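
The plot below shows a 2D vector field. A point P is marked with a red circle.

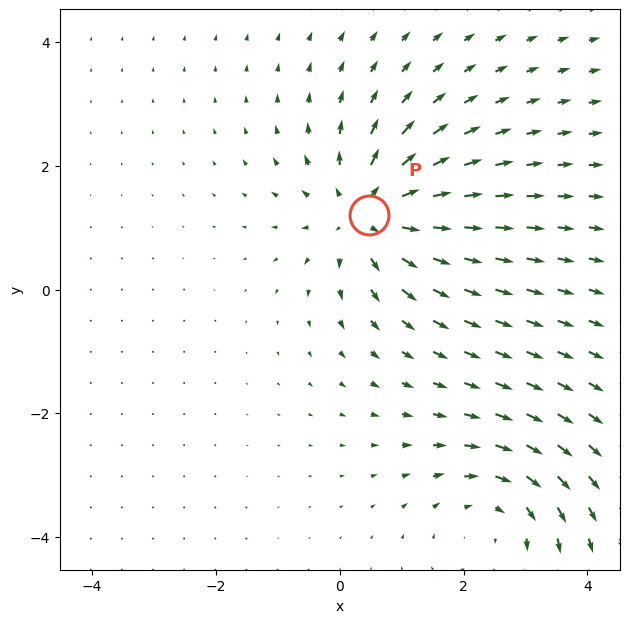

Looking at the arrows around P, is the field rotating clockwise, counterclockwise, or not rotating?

Near P at (0.5, 1.2) the arrows show no circulation. The curl there is ≈0.

not rotating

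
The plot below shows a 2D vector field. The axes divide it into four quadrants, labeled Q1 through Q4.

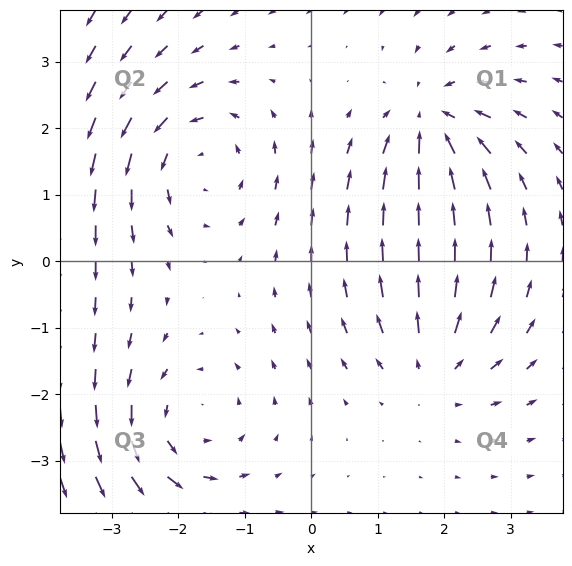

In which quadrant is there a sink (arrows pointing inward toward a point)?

The sink sits at approximately (1.8, 2.1), which lies in quadrant Q1. The divergence there is about -5, negative as expected for a sink.

Q1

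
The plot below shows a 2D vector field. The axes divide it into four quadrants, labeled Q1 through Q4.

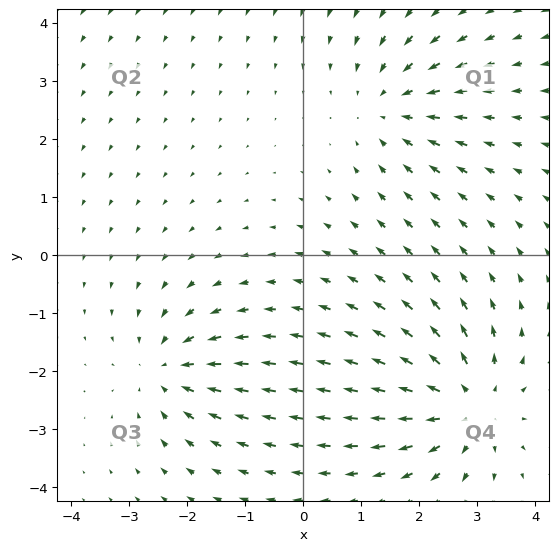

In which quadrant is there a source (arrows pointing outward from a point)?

Q4

The source sits at approximately (2.8, -2.6), which lies in quadrant Q4. The divergence there is about +5, positive as expected for a source.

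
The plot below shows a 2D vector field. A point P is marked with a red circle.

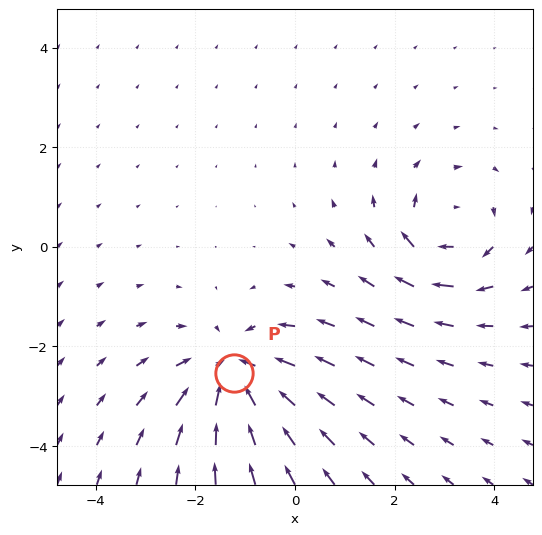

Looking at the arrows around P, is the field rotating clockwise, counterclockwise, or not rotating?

Near P at (-1.2, -2.5) the arrows show no circulation. The curl there is ≈0.

not rotating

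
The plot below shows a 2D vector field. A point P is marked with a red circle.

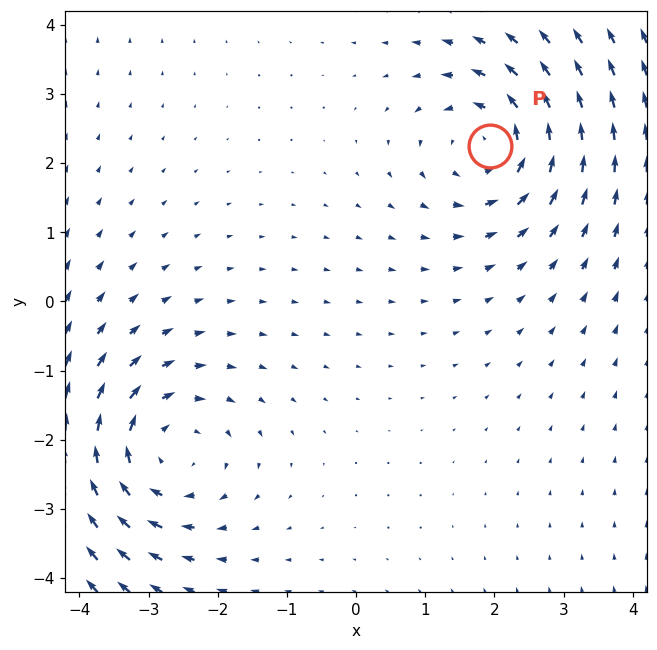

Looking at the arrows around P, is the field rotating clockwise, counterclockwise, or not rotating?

counterclockwise

Near P at (1.9, 2.3) the arrows circulate counterclockwise. The curl (z-component) there is about +4; positive curl means counterclockwise rotation.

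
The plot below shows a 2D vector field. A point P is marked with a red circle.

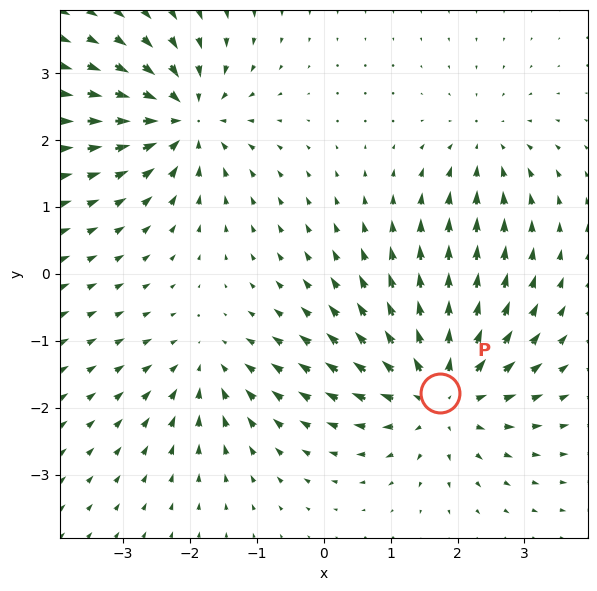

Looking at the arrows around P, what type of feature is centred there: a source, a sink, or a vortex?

At P (1.7, -1.8) the arrows spread outward. Divergence about +5, curl ≈0 — positive divergence with near-zero curl is a source.

source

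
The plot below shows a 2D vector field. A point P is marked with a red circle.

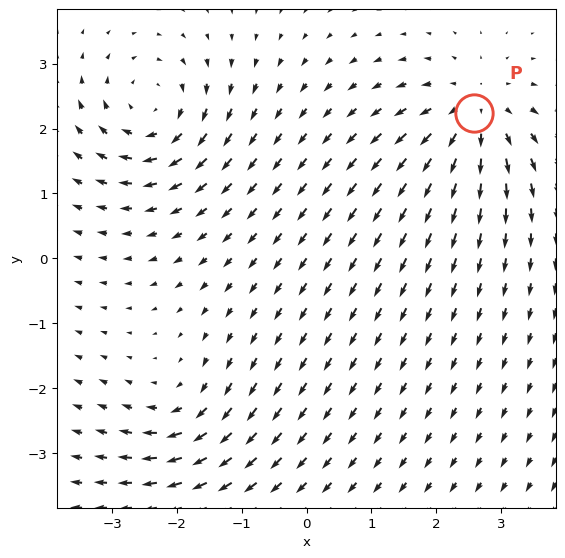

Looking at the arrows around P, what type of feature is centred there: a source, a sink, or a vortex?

At P (2.6, 2.2) the arrows spread outward. Divergence about +5, curl ≈0 — positive divergence with near-zero curl is a source.

source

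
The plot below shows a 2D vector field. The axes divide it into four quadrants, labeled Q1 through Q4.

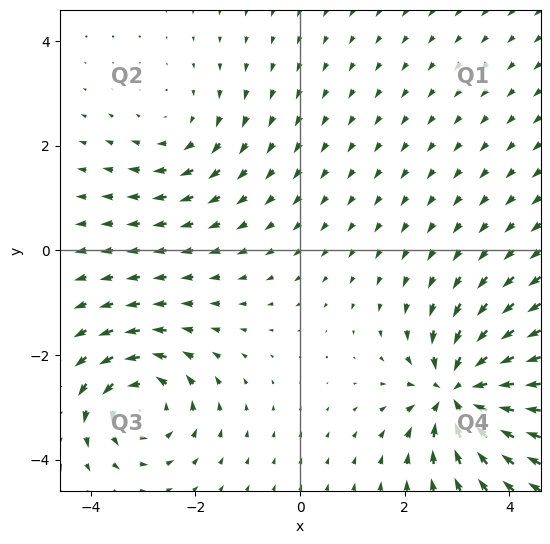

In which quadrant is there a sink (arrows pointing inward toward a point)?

Q4

The sink sits at approximately (3.1, -2.7), which lies in quadrant Q4. The divergence there is about -6, negative as expected for a sink.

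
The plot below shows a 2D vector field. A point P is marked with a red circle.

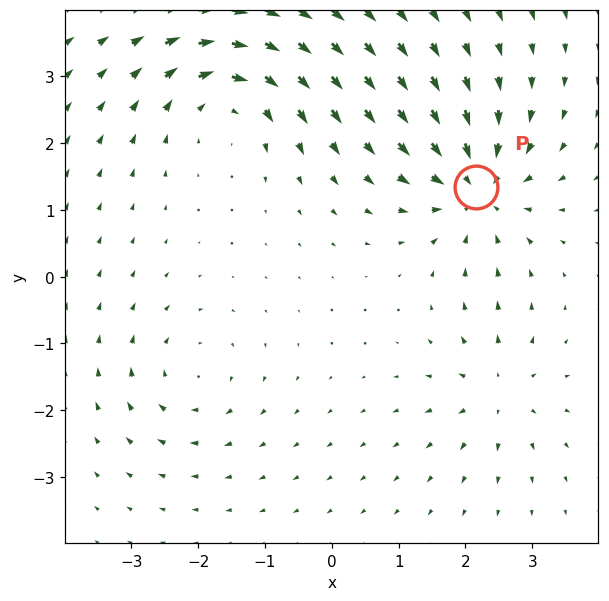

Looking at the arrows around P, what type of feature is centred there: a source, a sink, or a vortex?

sink

At P (2.2, 1.3) the arrows converge inward. Divergence about -6, curl ≈0 — negative divergence with near-zero curl is a sink.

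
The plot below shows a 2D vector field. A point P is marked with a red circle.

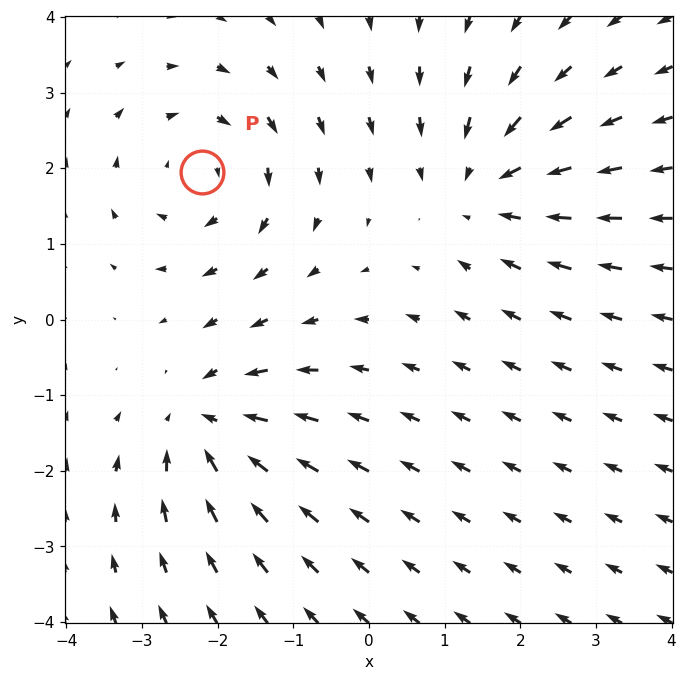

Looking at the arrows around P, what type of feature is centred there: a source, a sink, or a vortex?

vortex

At P (-2.2, 1.9) the arrows circulate clockwise. Divergence ≈0, curl about -4 — near-zero divergence with nonzero curl is a vortex.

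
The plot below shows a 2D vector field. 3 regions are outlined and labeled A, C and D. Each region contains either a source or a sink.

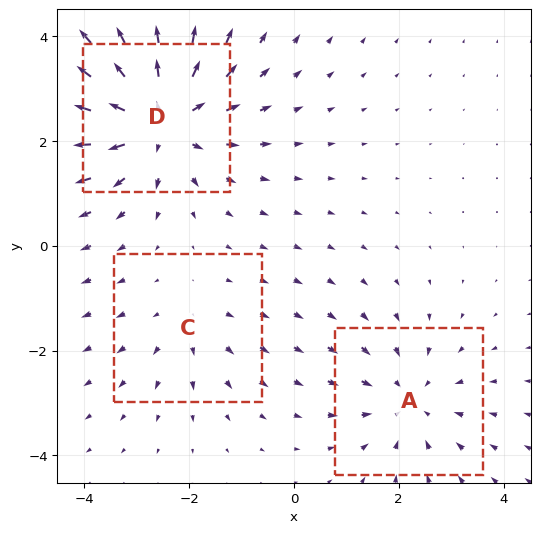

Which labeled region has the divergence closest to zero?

Divergence at each region's feature centre — A: about -3, C: about +2, D: about +5. Region C is closest to zero.

C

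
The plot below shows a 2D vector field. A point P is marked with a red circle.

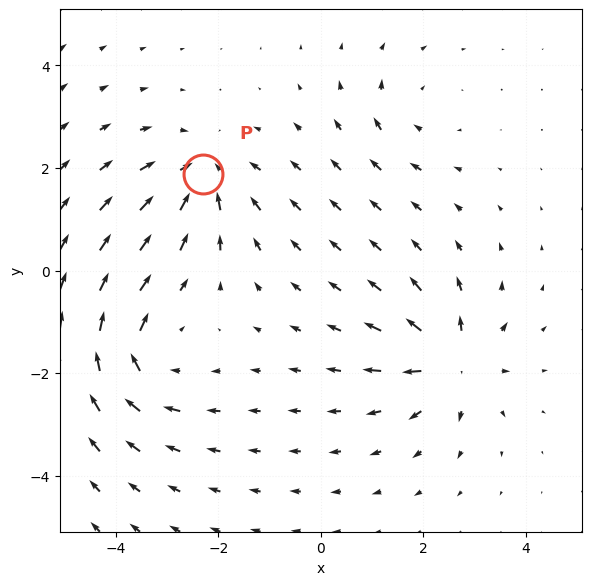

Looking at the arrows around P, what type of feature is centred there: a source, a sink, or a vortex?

sink

At P (-2.3, 1.9) the arrows converge inward. Divergence about -4, curl ≈0 — negative divergence with near-zero curl is a sink.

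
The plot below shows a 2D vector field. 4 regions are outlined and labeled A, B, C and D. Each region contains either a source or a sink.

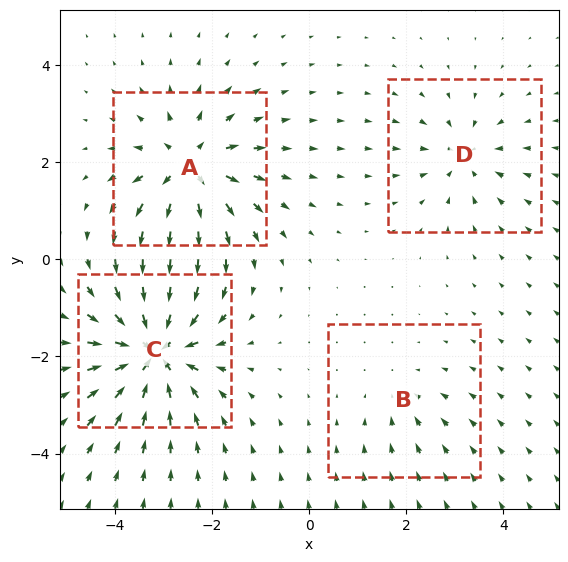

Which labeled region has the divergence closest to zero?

Divergence at each region's feature centre — A: about +7, B: about -2, C: about -8, D: about -4. Region B is closest to zero.

B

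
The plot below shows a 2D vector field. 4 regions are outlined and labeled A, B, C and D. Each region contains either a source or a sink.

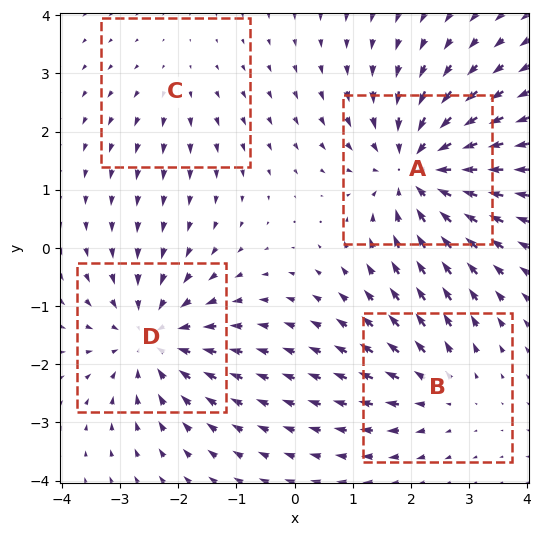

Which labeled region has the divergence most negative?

Divergence at each region's feature centre — A: about -6, B: about +3, C: about +2, D: about -5. Region A is most negative.

A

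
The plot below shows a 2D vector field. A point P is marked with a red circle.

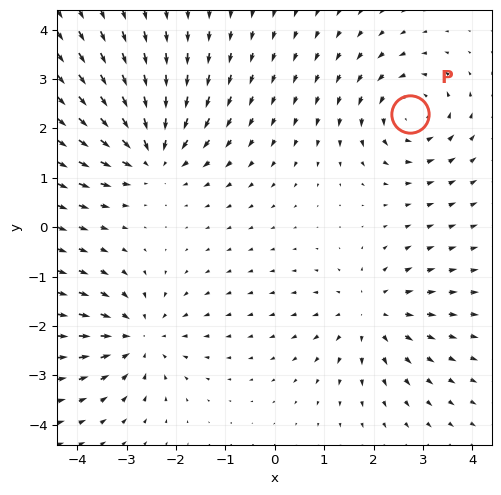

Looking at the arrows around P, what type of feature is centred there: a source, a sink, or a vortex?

vortex

At P (2.7, 2.3) the arrows circulate counterclockwise. Divergence ≈0, curl about +5 — near-zero divergence with nonzero curl is a vortex.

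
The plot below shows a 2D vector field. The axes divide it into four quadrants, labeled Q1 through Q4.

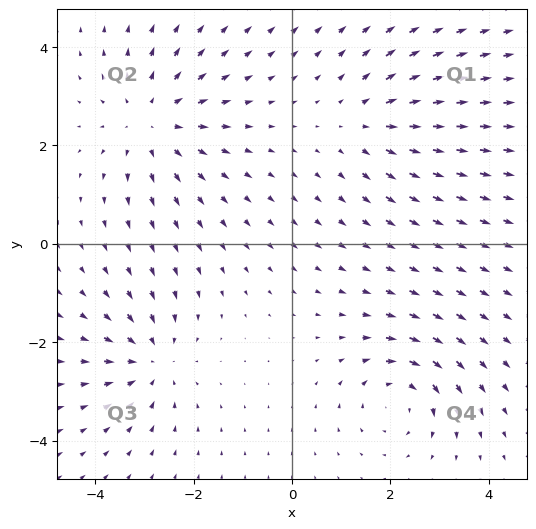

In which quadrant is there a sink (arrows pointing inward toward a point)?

Q3

The sink sits at approximately (-2.9, -2.4), which lies in quadrant Q3. The divergence there is about -4, negative as expected for a sink.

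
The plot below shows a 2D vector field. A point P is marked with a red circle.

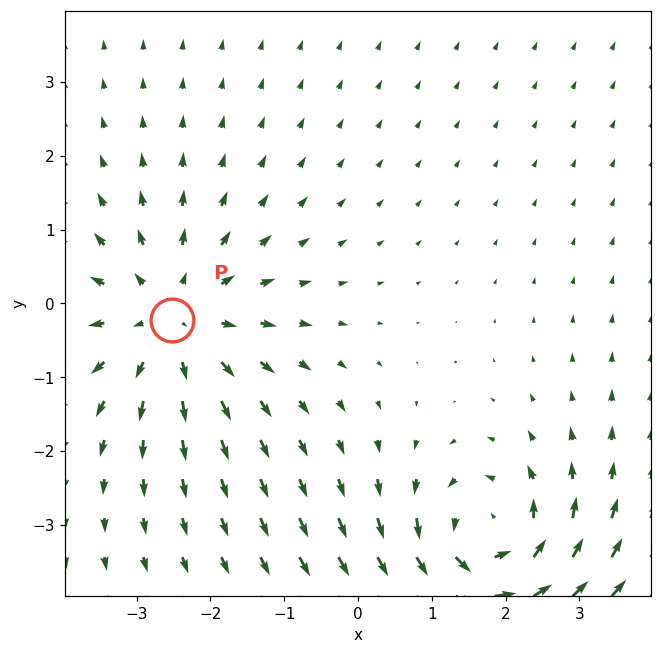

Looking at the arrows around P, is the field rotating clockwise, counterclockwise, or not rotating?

not rotating

Near P at (-2.5, -0.2) the arrows show no circulation. The curl there is ≈0.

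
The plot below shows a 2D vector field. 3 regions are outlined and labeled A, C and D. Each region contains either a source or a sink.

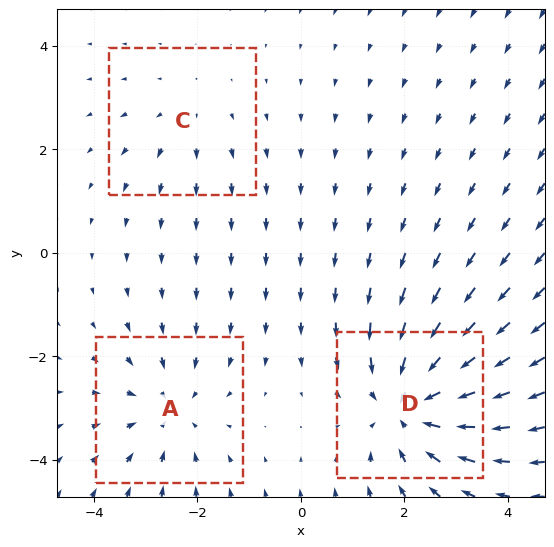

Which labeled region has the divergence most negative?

Divergence at each region's feature centre — A: about -3, C: about +2, D: about -5. Region D is most negative.

D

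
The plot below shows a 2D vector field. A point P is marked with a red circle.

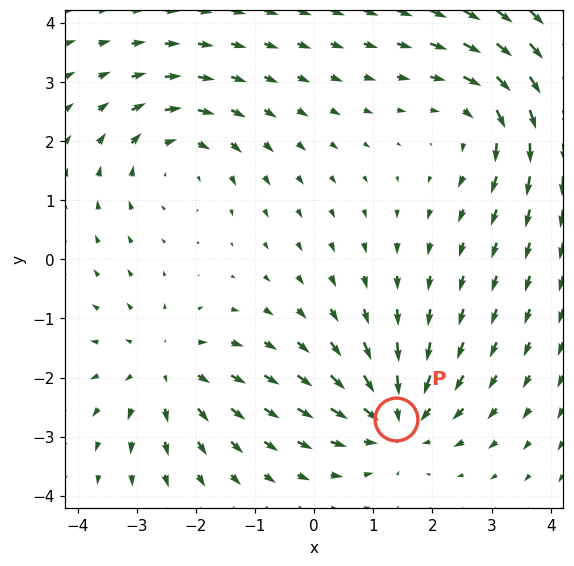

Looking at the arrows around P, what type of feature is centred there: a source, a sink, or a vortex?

At P (1.4, -2.7) the arrows converge inward. Divergence about -5, curl ≈0 — negative divergence with near-zero curl is a sink.

sink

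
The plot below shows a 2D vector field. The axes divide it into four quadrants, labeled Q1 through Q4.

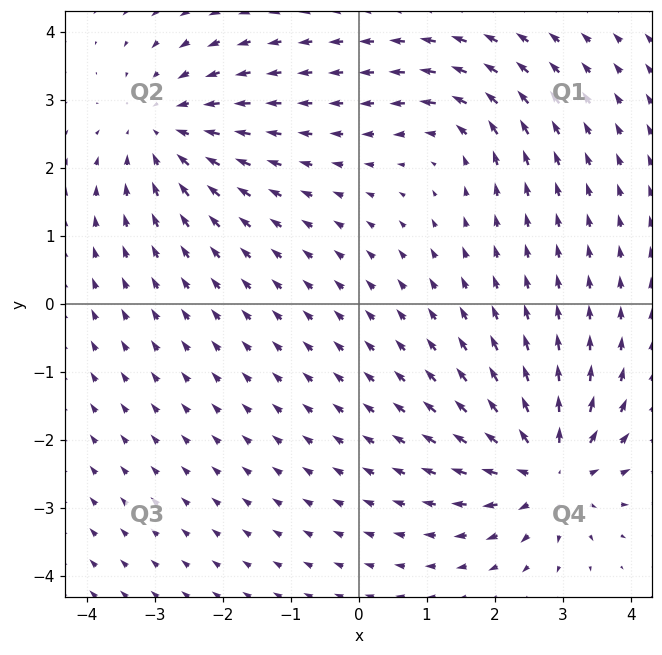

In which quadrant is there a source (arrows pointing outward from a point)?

Q4

The source sits at approximately (2.8, -2.5), which lies in quadrant Q4. The divergence there is about +6, positive as expected for a source.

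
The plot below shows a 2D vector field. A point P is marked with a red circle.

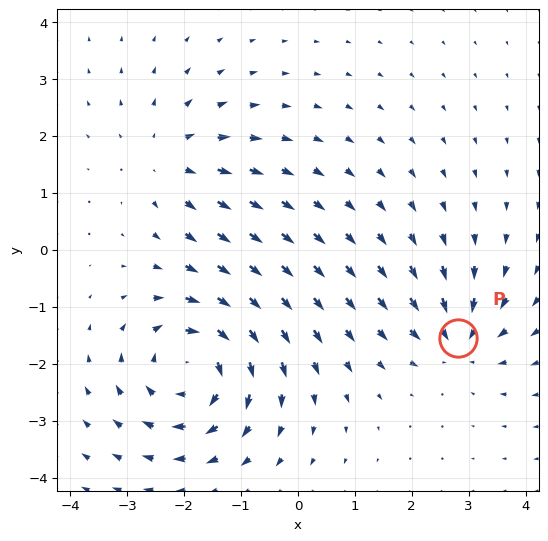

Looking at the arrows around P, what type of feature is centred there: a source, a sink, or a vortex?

At P (2.8, -1.6) the arrows converge inward. Divergence about -4, curl ≈0 — negative divergence with near-zero curl is a sink.

sink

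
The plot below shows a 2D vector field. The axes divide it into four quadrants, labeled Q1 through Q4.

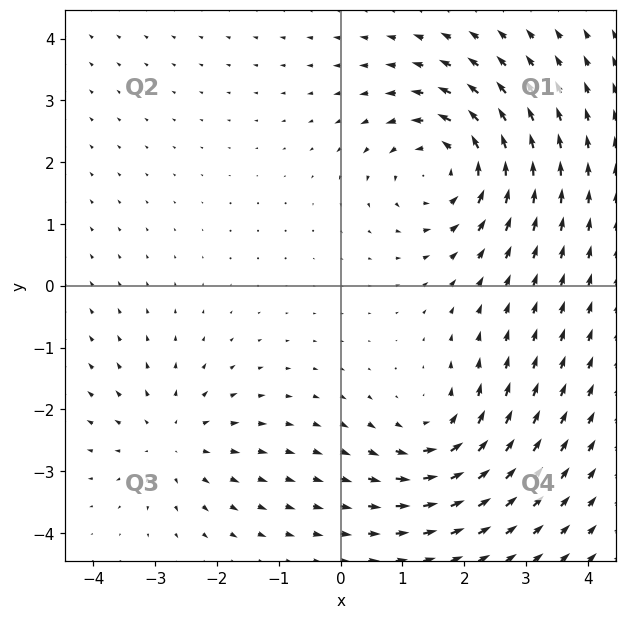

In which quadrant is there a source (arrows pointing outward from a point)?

The source sits at approximately (-2.7, -2.5), which lies in quadrant Q3. The divergence there is about +3, positive as expected for a source.

Q3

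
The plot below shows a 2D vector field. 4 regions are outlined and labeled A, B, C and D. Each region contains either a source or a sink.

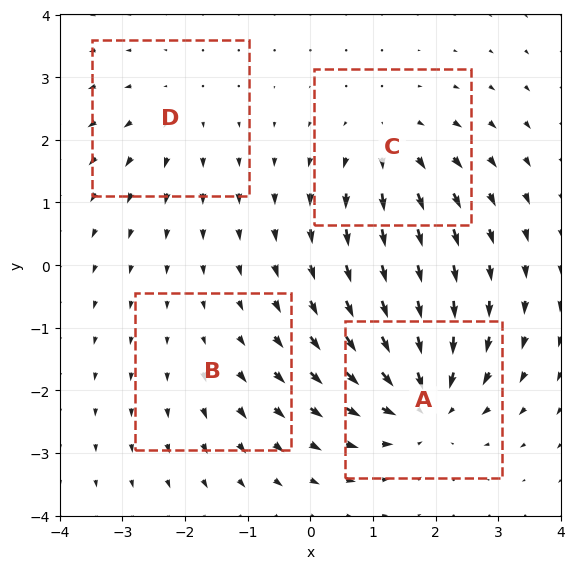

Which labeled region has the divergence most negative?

Divergence at each region's feature centre — A: about -7, B: about +2, C: about +5, D: about +3. Region A is most negative.

A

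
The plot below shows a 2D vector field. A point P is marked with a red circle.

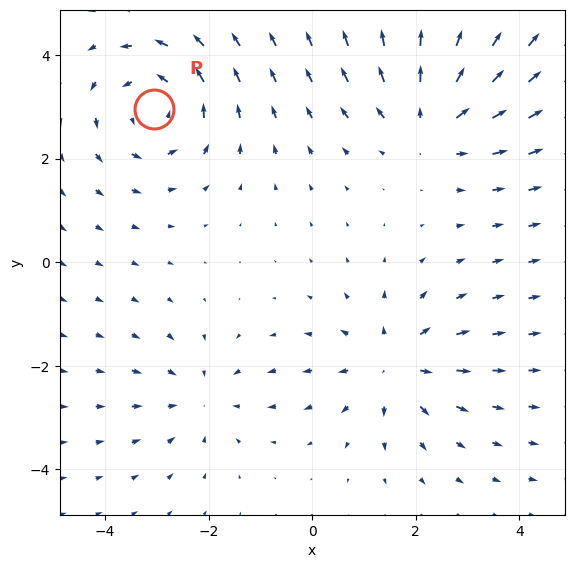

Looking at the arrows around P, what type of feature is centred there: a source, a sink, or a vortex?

At P (-3.0, 3.0) the arrows circulate counterclockwise. Divergence ≈0, curl about +4 — near-zero divergence with nonzero curl is a vortex.

vortex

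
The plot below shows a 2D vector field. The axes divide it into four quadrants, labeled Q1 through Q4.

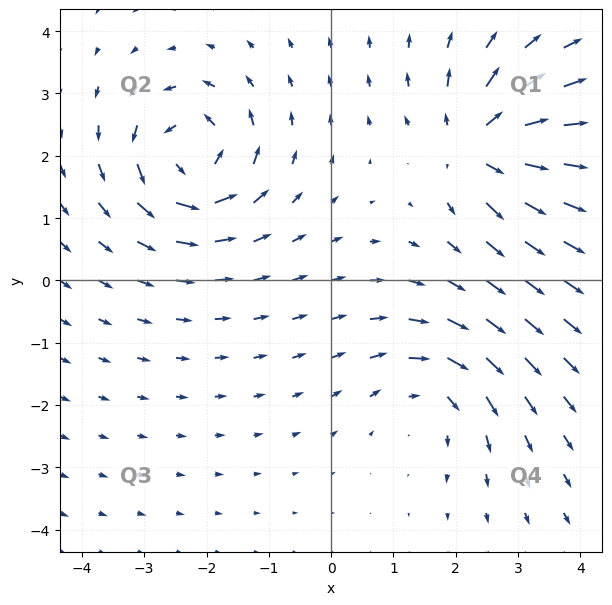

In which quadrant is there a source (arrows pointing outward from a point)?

The source sits at approximately (2.4, 2.2), which lies in quadrant Q1. The divergence there is about +6, positive as expected for a source.

Q1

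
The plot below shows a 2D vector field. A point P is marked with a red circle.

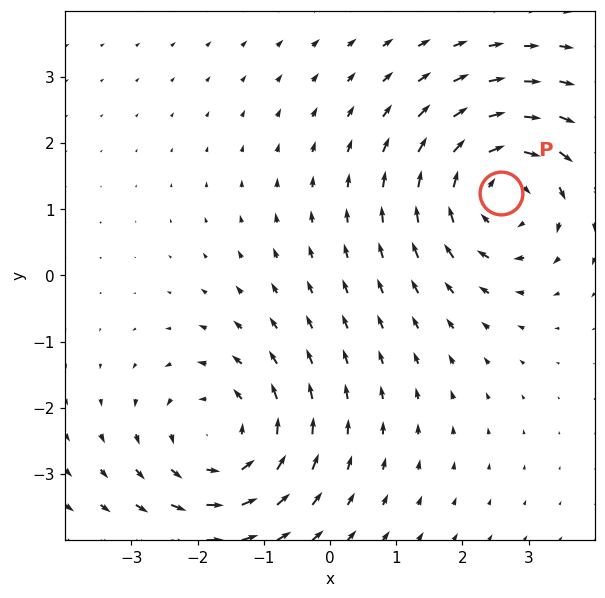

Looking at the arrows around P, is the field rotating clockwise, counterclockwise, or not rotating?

Near P at (2.6, 1.2) the arrows circulate clockwise. The curl (z-component) there is about -4; negative curl means clockwise rotation.

clockwise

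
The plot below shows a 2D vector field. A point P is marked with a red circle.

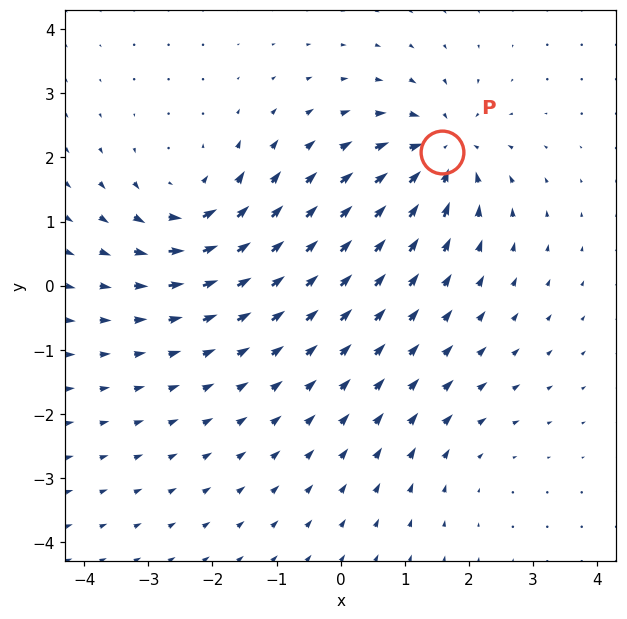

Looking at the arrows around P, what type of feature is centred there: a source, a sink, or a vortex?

At P (1.6, 2.1) the arrows converge inward. Divergence about -7, curl ≈0 — negative divergence with near-zero curl is a sink.

sink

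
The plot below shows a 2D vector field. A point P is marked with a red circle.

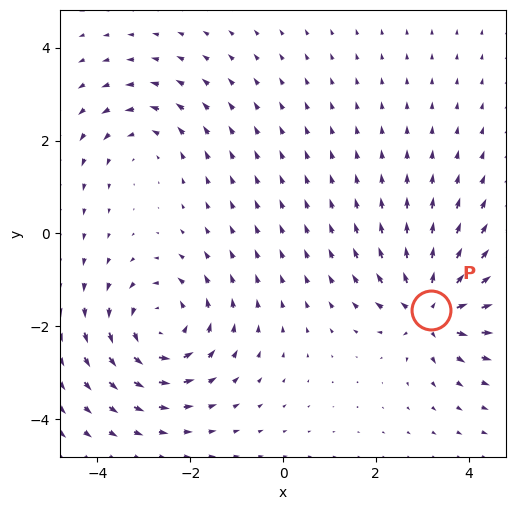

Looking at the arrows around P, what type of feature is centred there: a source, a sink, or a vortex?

source

At P (3.2, -1.6) the arrows spread outward. Divergence about +5, curl ≈0 — positive divergence with near-zero curl is a source.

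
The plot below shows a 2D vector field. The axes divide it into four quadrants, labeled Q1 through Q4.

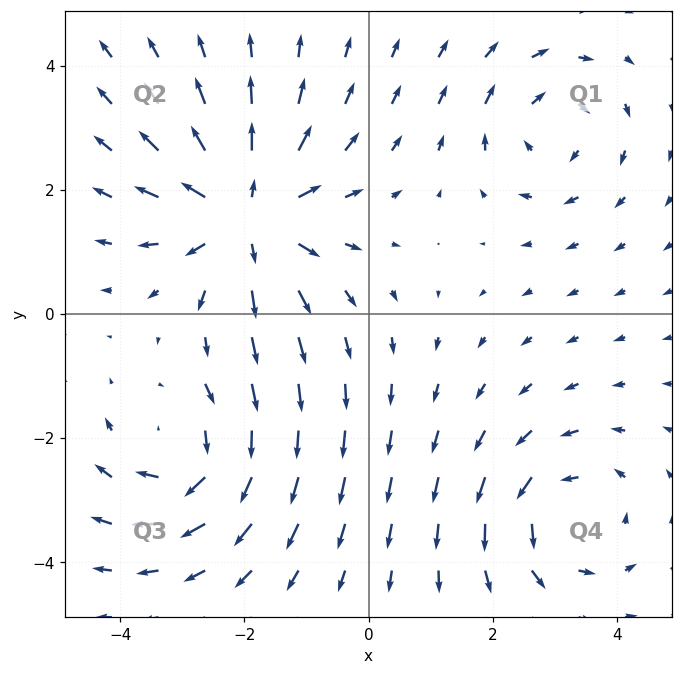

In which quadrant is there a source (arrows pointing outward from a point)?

The source sits at approximately (-2.0, 1.6), which lies in quadrant Q2. The divergence there is about +5, positive as expected for a source.

Q2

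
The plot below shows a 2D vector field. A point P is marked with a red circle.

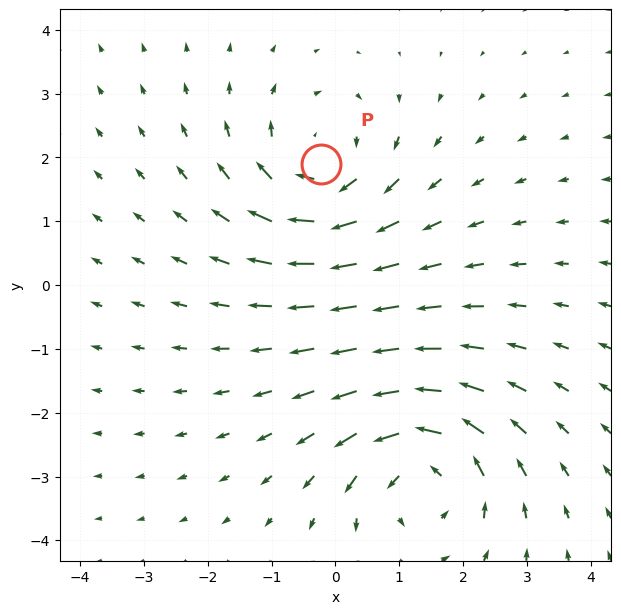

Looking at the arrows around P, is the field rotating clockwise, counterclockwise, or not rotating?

clockwise

Near P at (-0.2, 1.9) the arrows circulate clockwise. The curl (z-component) there is about -5; negative curl means clockwise rotation.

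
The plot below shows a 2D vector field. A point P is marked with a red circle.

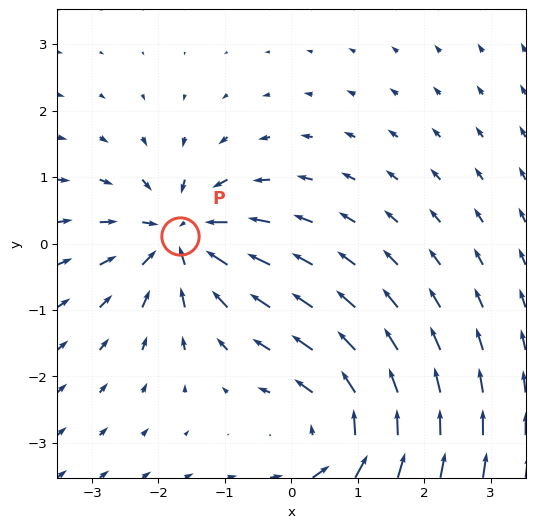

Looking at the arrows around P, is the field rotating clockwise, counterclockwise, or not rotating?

Near P at (-1.7, 0.1) the arrows show no circulation. The curl there is ≈0.

not rotating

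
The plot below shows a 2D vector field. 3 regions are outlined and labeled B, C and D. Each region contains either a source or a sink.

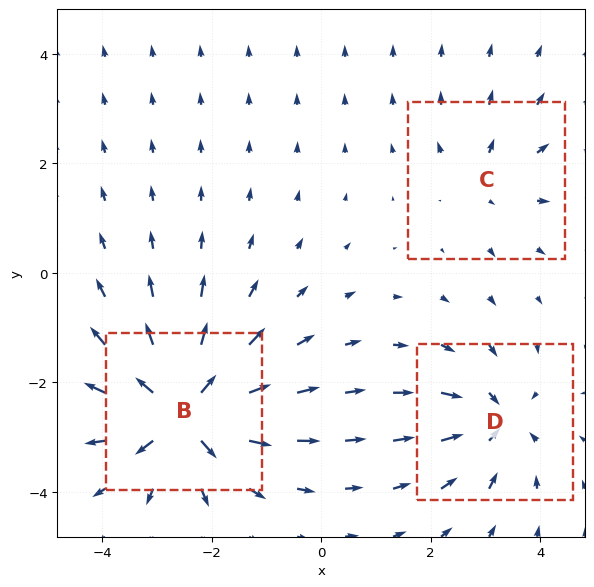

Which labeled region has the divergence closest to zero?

C

Divergence at each region's feature centre — B: about +7, C: about +3, D: about -4. Region C is closest to zero.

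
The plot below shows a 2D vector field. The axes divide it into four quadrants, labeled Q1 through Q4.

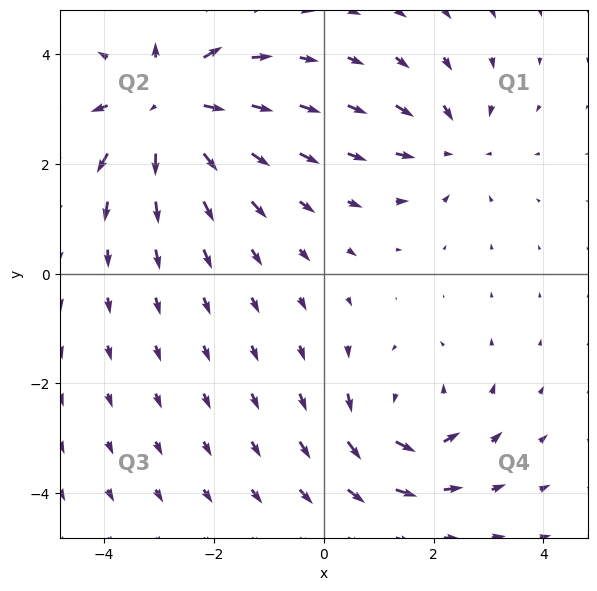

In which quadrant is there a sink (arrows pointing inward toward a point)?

The sink sits at approximately (2.3, 2.3), which lies in quadrant Q1. The divergence there is about -3, negative as expected for a sink.

Q1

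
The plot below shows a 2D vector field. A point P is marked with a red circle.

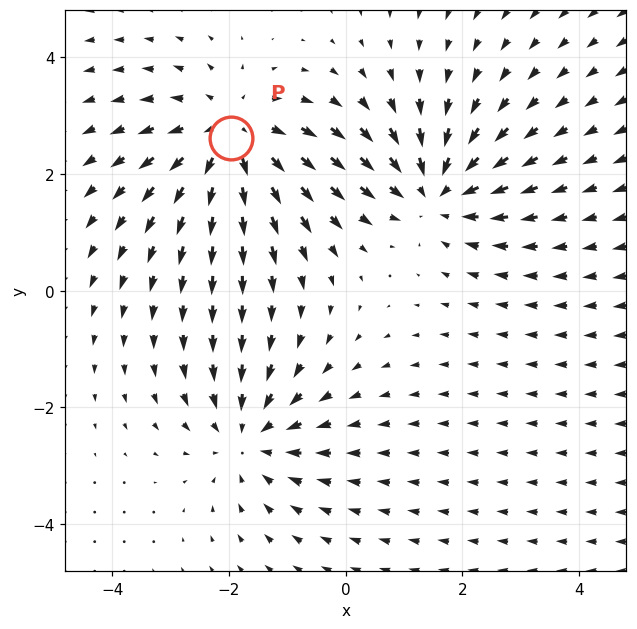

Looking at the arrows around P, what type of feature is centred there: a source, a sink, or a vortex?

At P (-2.0, 2.6) the arrows spread outward. Divergence about +4, curl ≈0 — positive divergence with near-zero curl is a source.

source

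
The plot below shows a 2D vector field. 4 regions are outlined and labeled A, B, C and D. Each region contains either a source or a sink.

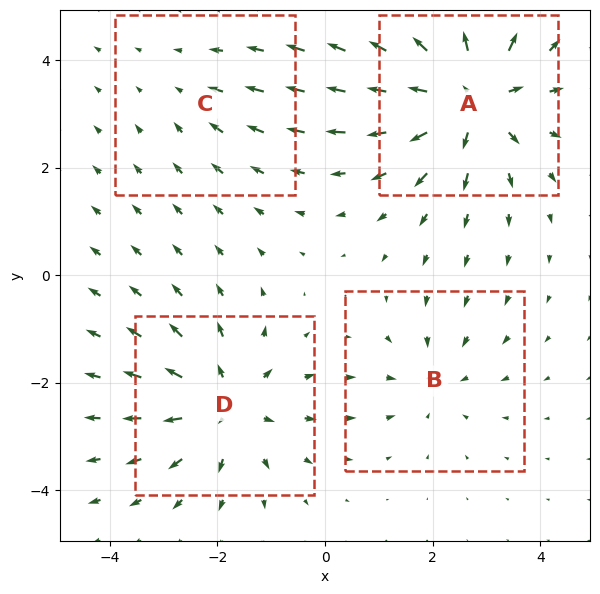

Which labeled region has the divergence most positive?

A

Divergence at each region's feature centre — A: about +7, B: about -3, C: about -2, D: about +5. Region A is most positive.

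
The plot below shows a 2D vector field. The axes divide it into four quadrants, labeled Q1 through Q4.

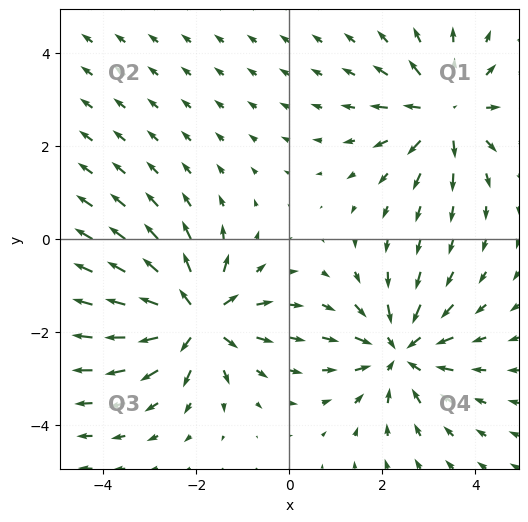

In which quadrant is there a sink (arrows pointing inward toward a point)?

The sink sits at approximately (2.4, -2.4), which lies in quadrant Q4. The divergence there is about -5, negative as expected for a sink.

Q4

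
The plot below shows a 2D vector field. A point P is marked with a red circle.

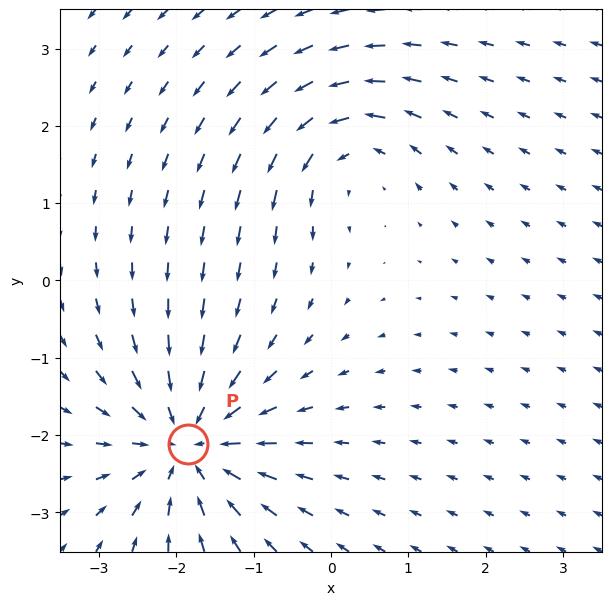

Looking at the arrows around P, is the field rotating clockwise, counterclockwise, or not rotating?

not rotating

Near P at (-1.9, -2.1) the arrows show no circulation. The curl there is ≈0.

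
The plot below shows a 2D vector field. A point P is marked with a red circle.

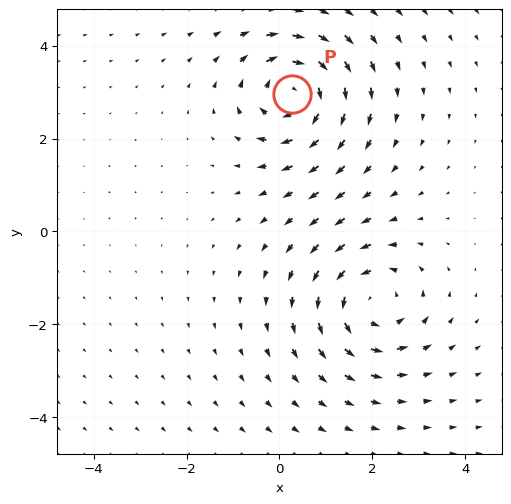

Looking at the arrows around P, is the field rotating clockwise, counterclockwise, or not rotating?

clockwise

Near P at (0.3, 3.0) the arrows circulate clockwise. The curl (z-component) there is about -4; negative curl means clockwise rotation.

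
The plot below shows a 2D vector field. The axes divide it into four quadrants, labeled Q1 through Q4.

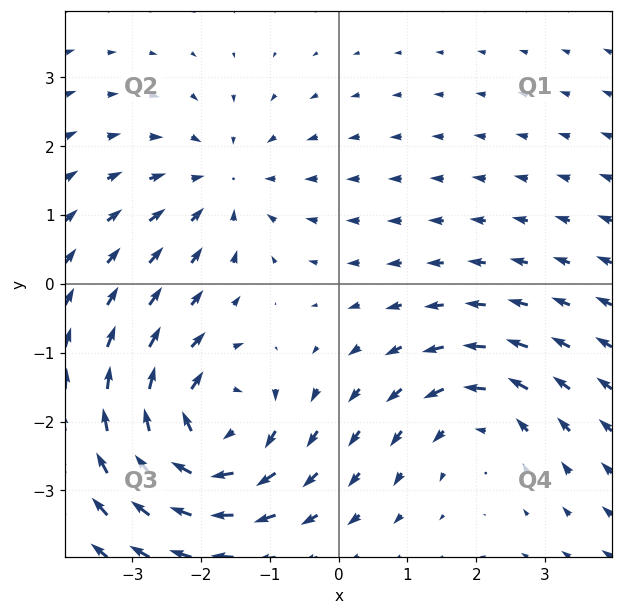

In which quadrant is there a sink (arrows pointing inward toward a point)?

The sink sits at approximately (-1.7, 1.5), which lies in quadrant Q2. The divergence there is about -2, negative as expected for a sink.

Q2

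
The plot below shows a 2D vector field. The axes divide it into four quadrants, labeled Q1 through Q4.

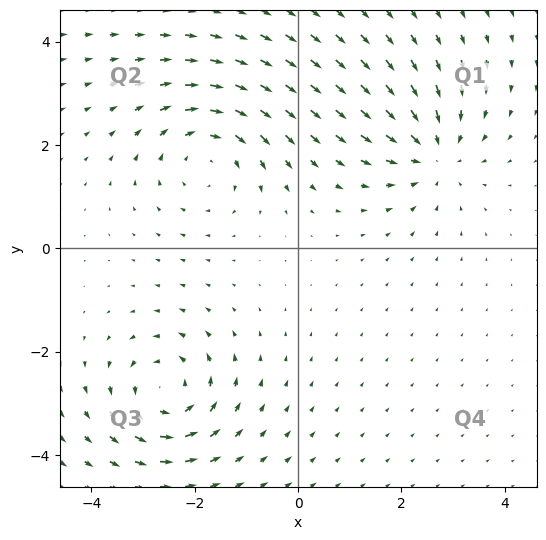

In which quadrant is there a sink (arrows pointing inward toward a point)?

Q1

The sink sits at approximately (2.6, 1.8), which lies in quadrant Q1. The divergence there is about -4, negative as expected for a sink.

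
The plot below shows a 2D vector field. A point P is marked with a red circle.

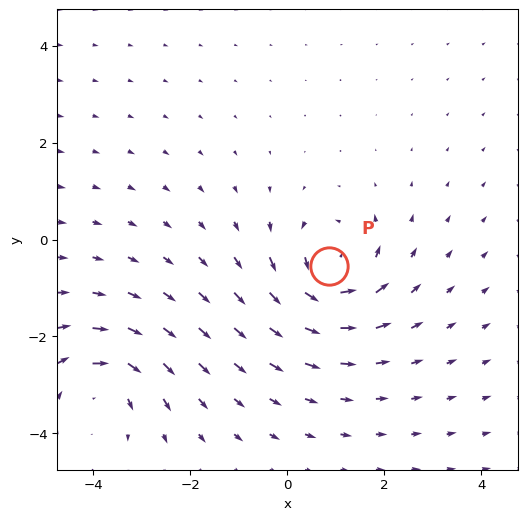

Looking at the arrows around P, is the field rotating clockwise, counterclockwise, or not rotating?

Near P at (0.9, -0.5) the arrows circulate counterclockwise. The curl (z-component) there is about +5; positive curl means counterclockwise rotation.

counterclockwise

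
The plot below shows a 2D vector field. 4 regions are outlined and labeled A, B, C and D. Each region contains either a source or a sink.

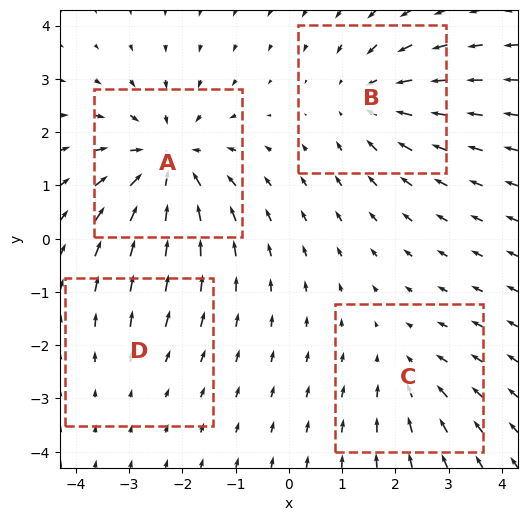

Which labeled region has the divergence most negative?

Divergence at each region's feature centre — A: about -6, B: about -4, C: about -3, D: about +2. Region A is most negative.

A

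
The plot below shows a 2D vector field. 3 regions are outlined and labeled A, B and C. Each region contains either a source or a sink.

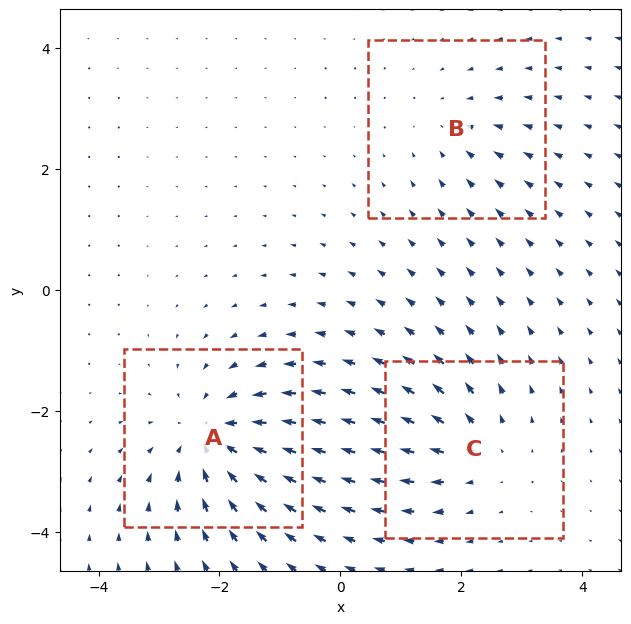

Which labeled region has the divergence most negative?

Divergence at each region's feature centre — A: about -5, B: about -2, C: about +3. Region A is most negative.

A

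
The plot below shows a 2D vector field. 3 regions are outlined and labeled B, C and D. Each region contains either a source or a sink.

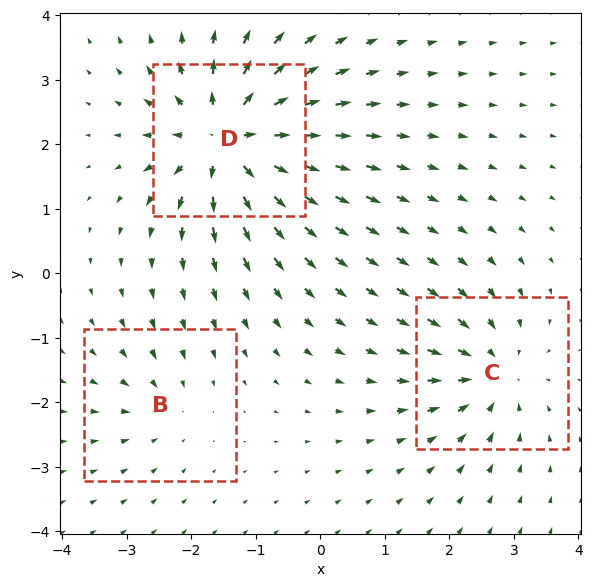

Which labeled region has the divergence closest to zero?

Divergence at each region's feature centre — B: about -2, C: about -4, D: about +6. Region B is closest to zero.

B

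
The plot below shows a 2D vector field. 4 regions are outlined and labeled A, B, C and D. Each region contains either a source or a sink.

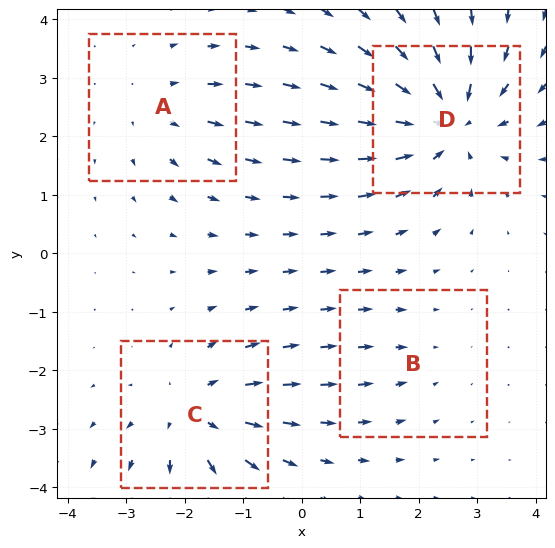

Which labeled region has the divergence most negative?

Divergence at each region's feature centre — A: about +3, B: about -2, C: about +5, D: about -7. Region D is most negative.

D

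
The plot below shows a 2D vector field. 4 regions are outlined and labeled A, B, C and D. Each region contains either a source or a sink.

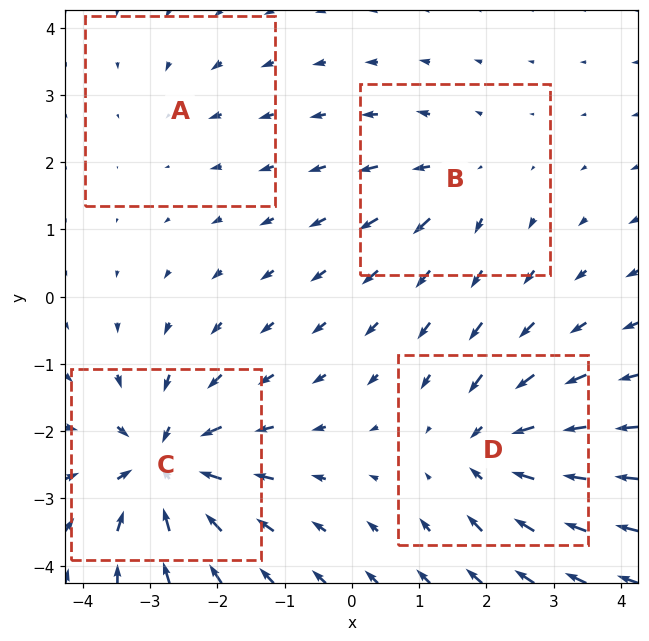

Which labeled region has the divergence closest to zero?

Divergence at each region's feature centre — A: about -2, B: about +4, C: about -7, D: about -5. Region A is closest to zero.

A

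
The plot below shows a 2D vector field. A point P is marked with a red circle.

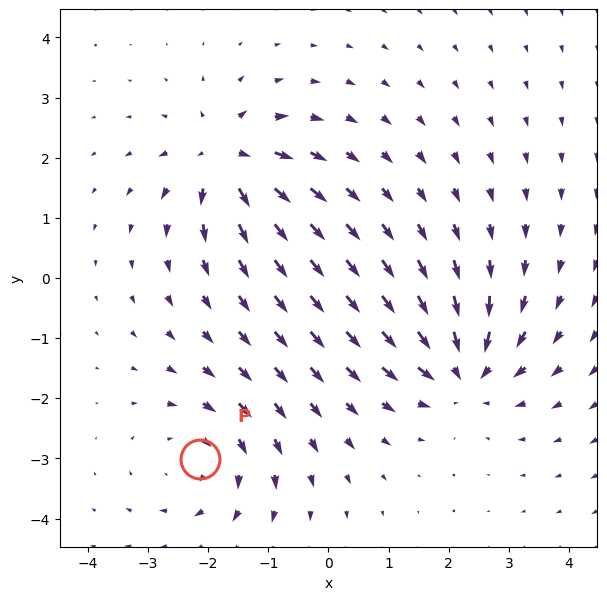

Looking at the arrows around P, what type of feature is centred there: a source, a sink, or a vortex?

vortex

At P (-2.1, -3.0) the arrows circulate clockwise. Divergence ≈0, curl about -4 — near-zero divergence with nonzero curl is a vortex.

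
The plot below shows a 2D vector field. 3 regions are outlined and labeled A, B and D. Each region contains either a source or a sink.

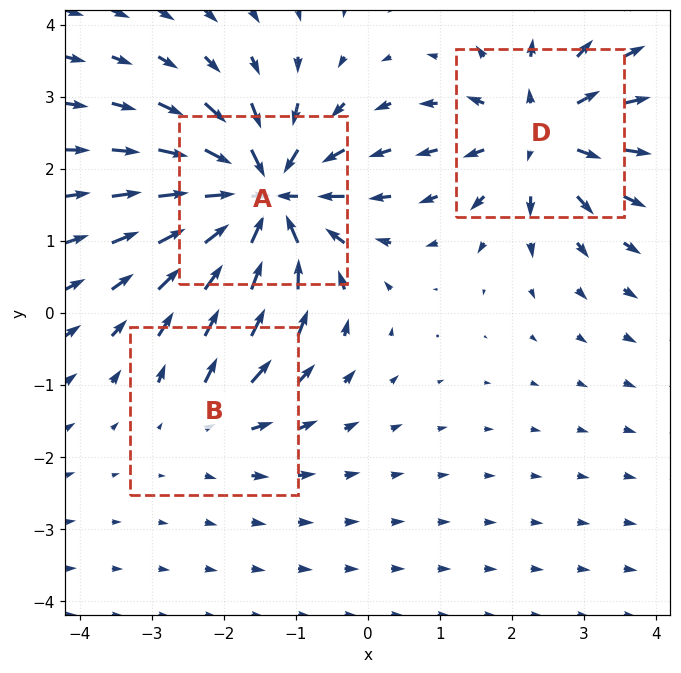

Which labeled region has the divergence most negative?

A

Divergence at each region's feature centre — A: about -6, B: about +2, D: about +4. Region A is most negative.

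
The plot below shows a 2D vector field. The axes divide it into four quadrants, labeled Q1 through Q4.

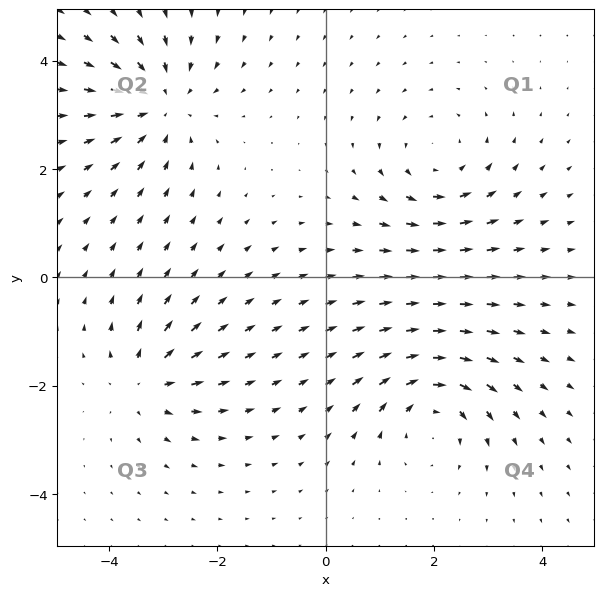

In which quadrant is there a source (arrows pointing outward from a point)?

The source sits at approximately (-3.4, -1.9), which lies in quadrant Q3. The divergence there is about +4, positive as expected for a source.

Q3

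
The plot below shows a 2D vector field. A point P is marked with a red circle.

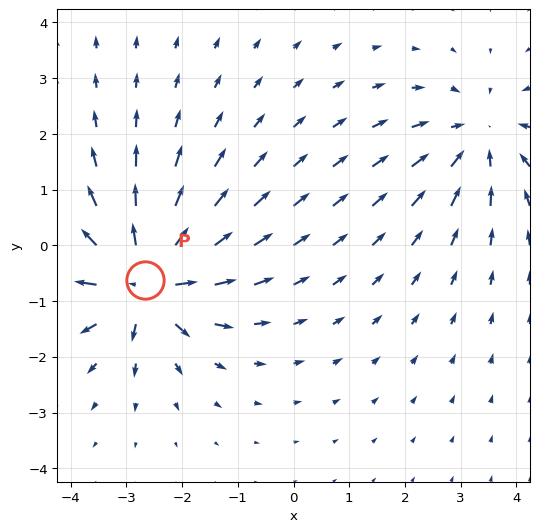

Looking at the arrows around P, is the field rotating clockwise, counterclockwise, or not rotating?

not rotating

Near P at (-2.7, -0.6) the arrows show no circulation. The curl there is ≈0.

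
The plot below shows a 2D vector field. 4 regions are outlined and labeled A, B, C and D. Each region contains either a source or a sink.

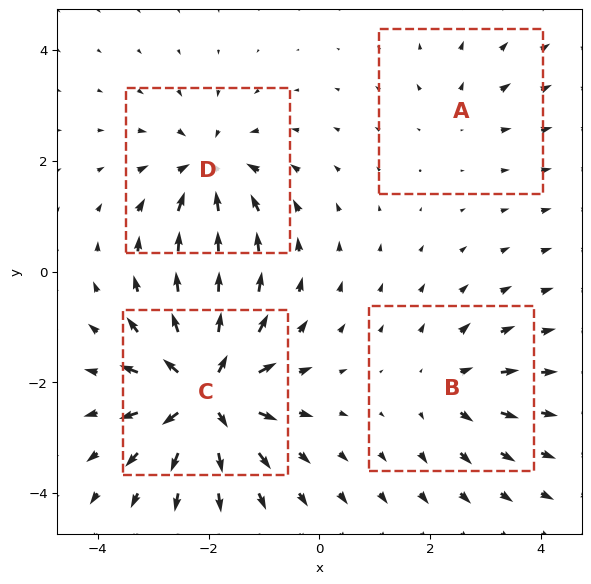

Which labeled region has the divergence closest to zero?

Divergence at each region's feature centre — A: about +3, B: about +4, C: about +9, D: about -6. Region A is closest to zero.

A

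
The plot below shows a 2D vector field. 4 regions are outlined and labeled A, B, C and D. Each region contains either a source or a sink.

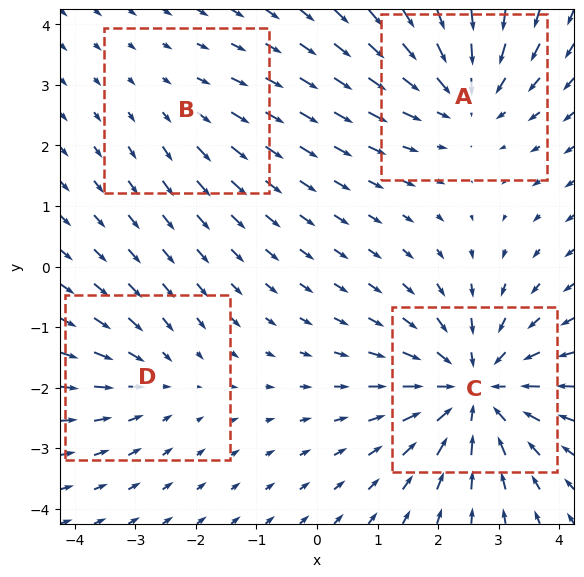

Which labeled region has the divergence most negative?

Divergence at each region's feature centre — A: about -5, B: about +2, C: about -6, D: about -3. Region C is most negative.

C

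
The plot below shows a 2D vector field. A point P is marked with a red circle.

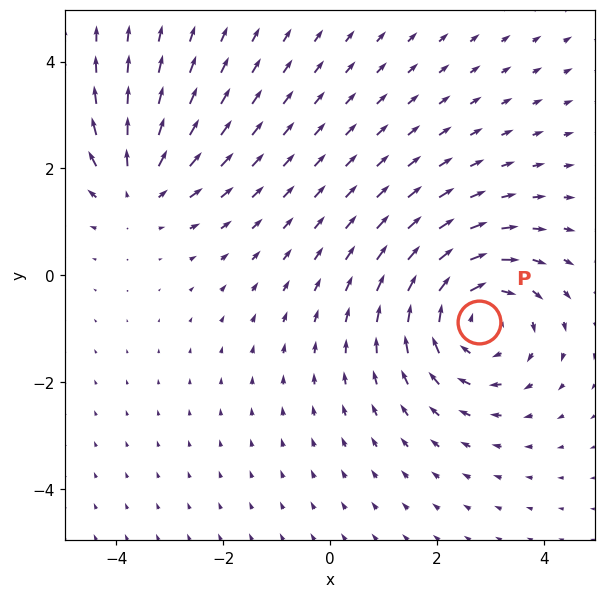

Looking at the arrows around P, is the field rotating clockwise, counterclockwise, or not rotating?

clockwise

Near P at (2.8, -0.9) the arrows circulate clockwise. The curl (z-component) there is about -4; negative curl means clockwise rotation.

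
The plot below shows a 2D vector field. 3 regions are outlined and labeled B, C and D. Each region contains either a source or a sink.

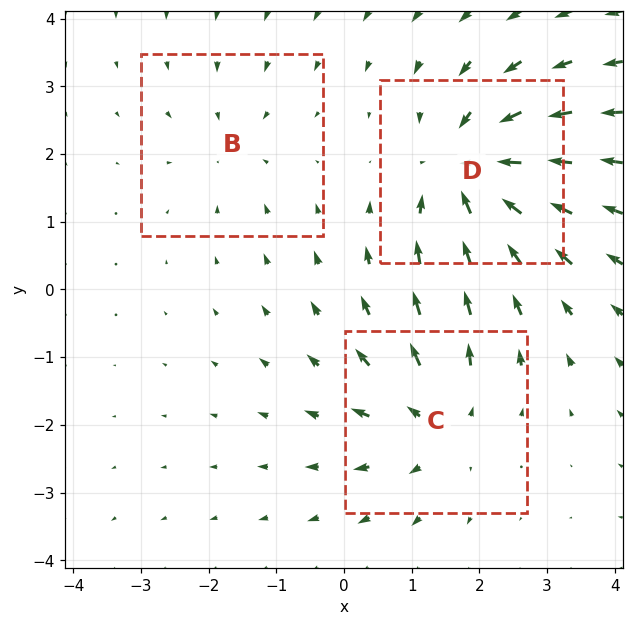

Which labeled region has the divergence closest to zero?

Divergence at each region's feature centre — B: about -2, C: about +4, D: about -5. Region B is closest to zero.

B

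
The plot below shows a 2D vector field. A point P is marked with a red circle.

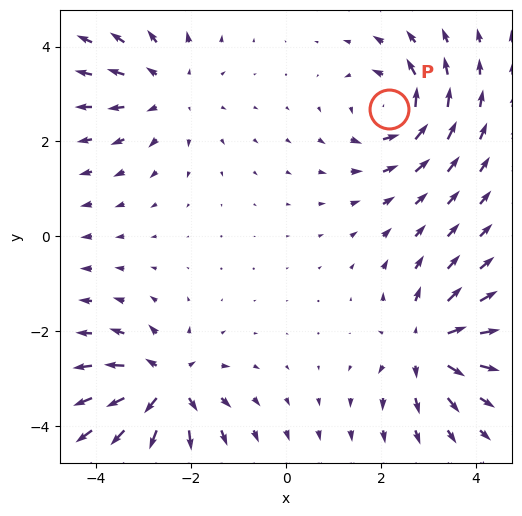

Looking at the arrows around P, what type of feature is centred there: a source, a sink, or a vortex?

vortex

At P (2.2, 2.7) the arrows circulate counterclockwise. Divergence ≈0, curl about +6 — near-zero divergence with nonzero curl is a vortex.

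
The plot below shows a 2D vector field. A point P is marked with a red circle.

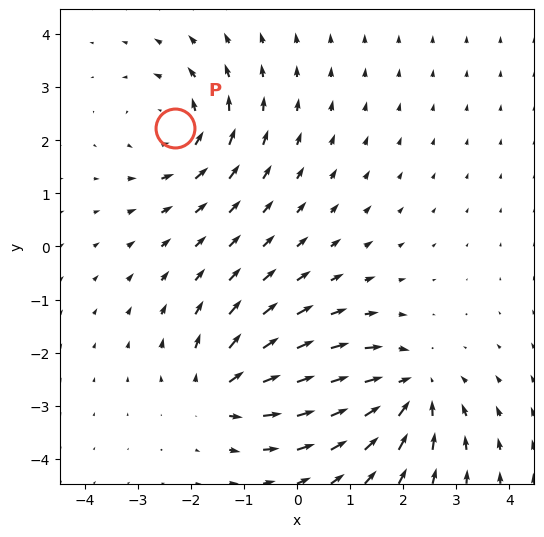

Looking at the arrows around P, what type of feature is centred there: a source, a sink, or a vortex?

At P (-2.3, 2.2) the arrows circulate counterclockwise. Divergence ≈0, curl about +4 — near-zero divergence with nonzero curl is a vortex.

vortex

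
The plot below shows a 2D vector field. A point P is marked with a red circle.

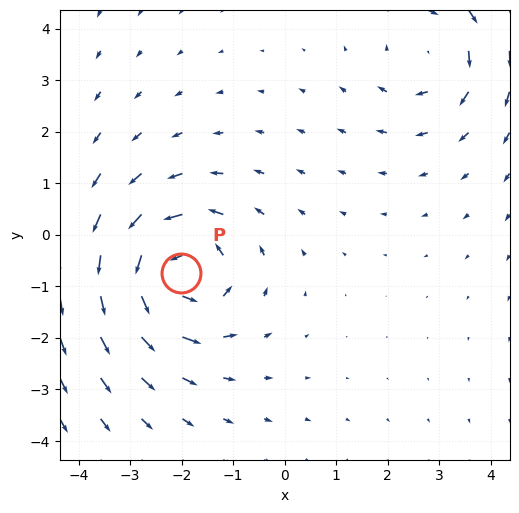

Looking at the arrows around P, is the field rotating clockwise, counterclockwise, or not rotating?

Near P at (-2.0, -0.7) the arrows circulate counterclockwise. The curl (z-component) there is about +4; positive curl means counterclockwise rotation.

counterclockwise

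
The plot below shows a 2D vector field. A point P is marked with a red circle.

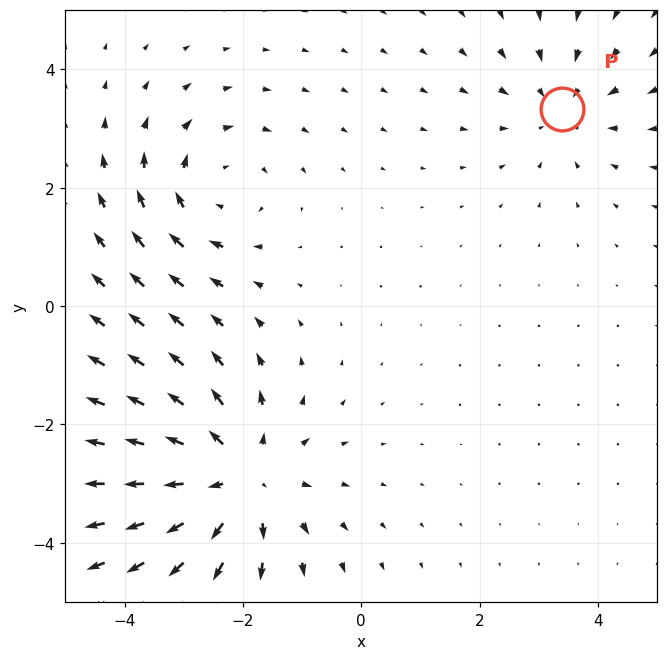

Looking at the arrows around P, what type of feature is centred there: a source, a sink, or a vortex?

sink

At P (3.4, 3.3) the arrows converge inward. Divergence about -2, curl ≈0 — negative divergence with near-zero curl is a sink.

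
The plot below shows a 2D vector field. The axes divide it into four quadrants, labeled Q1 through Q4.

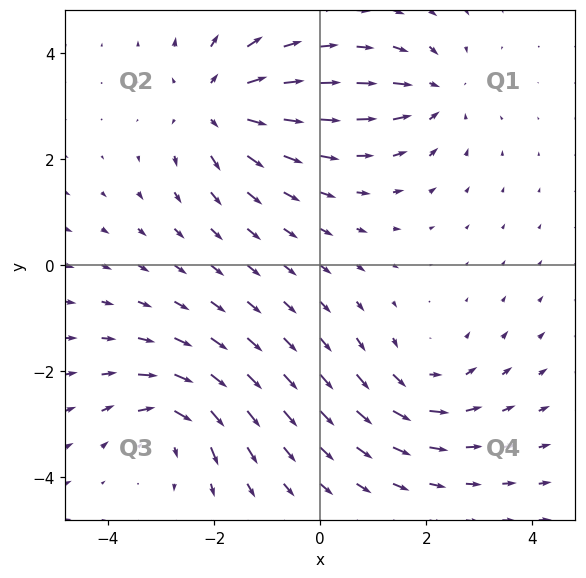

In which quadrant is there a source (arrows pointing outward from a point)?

The source sits at approximately (-2.0, 3.0), which lies in quadrant Q2. The divergence there is about +5, positive as expected for a source.

Q2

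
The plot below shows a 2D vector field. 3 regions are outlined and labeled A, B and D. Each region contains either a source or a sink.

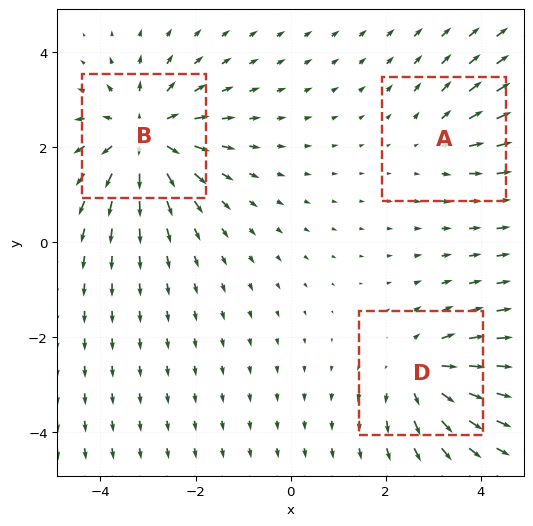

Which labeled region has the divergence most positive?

B

Divergence at each region's feature centre — A: about +2, B: about +5, D: about +4. Region B is most positive.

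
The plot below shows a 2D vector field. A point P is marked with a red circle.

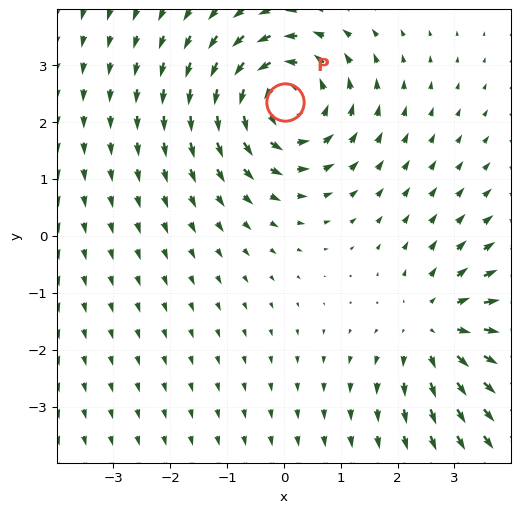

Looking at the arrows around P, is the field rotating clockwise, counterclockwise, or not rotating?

Near P at (0.0, 2.4) the arrows circulate counterclockwise. The curl (z-component) there is about +3; positive curl means counterclockwise rotation.

counterclockwise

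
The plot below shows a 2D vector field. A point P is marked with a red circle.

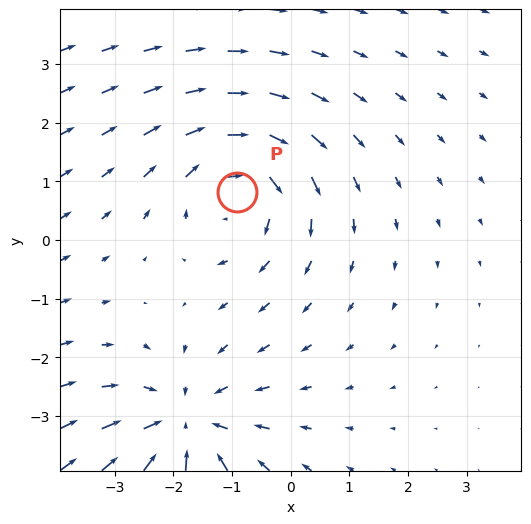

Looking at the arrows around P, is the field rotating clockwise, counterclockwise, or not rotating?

clockwise

Near P at (-0.9, 0.8) the arrows circulate clockwise. The curl (z-component) there is about -3; negative curl means clockwise rotation.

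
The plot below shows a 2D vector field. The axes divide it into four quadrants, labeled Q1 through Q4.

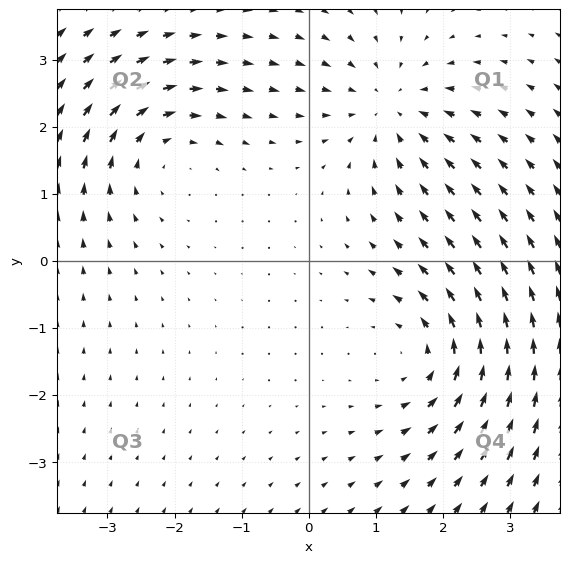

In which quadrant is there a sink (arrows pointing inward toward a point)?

Q1

The sink sits at approximately (1.2, 2.3), which lies in quadrant Q1. The divergence there is about -3, negative as expected for a sink.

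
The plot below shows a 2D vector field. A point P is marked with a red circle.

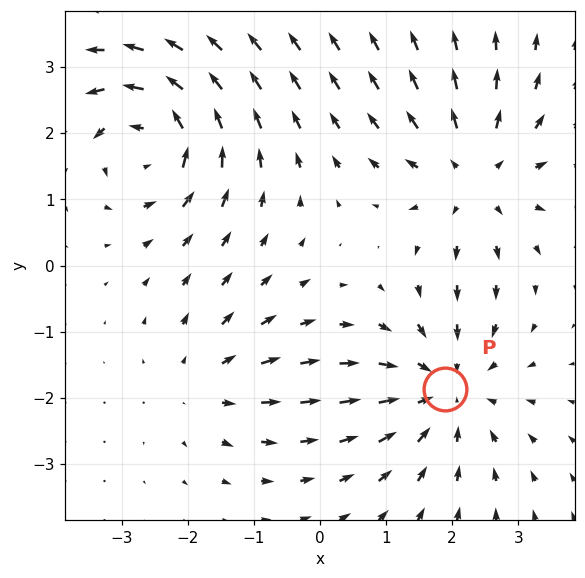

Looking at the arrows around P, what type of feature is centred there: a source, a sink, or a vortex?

sink

At P (1.9, -1.9) the arrows converge inward. Divergence about -4, curl ≈0 — negative divergence with near-zero curl is a sink.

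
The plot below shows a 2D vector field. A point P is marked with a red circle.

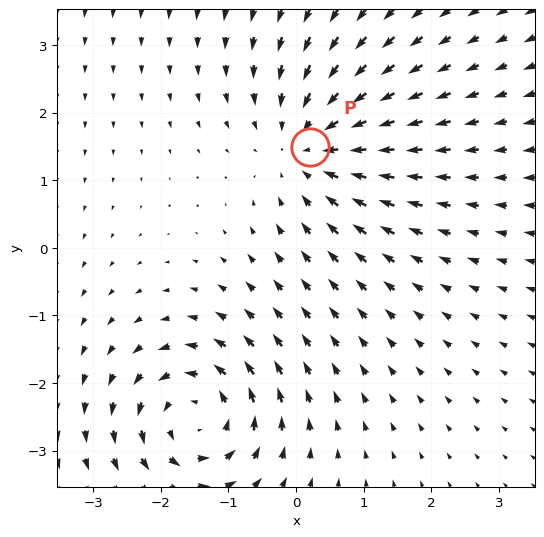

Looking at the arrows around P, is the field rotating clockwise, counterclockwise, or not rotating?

not rotating

Near P at (0.2, 1.5) the arrows show no circulation. The curl there is ≈0.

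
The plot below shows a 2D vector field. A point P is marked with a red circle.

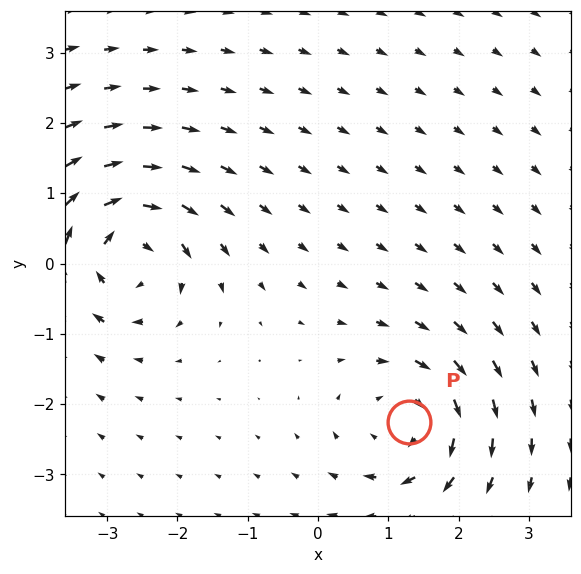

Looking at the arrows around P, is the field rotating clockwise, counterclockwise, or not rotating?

clockwise

Near P at (1.3, -2.3) the arrows circulate clockwise. The curl (z-component) there is about -4; negative curl means clockwise rotation.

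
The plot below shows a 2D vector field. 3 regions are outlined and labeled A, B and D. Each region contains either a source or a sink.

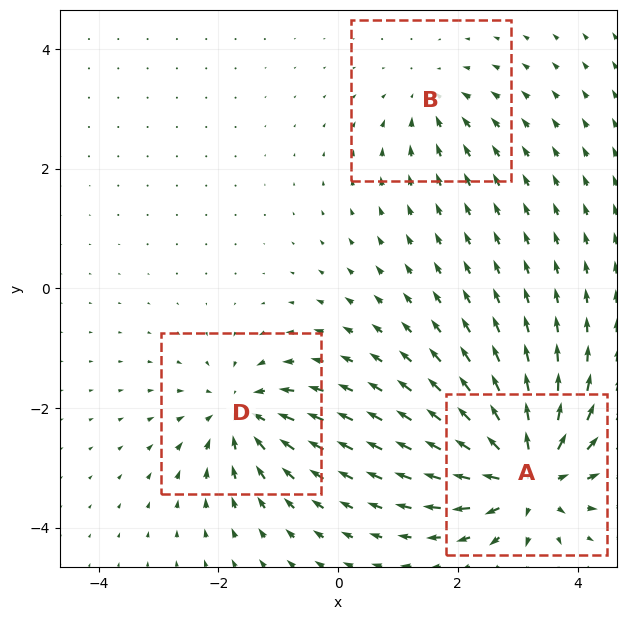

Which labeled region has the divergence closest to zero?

Divergence at each region's feature centre — A: about +6, B: about -3, D: about -4. Region B is closest to zero.

B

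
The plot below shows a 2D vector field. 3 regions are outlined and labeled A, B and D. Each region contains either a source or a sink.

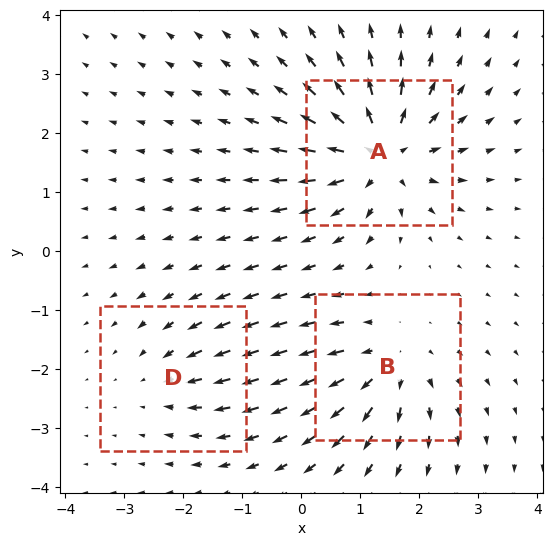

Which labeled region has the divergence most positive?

Divergence at each region's feature centre — A: about +6, B: about +4, D: about -2. Region A is most positive.

A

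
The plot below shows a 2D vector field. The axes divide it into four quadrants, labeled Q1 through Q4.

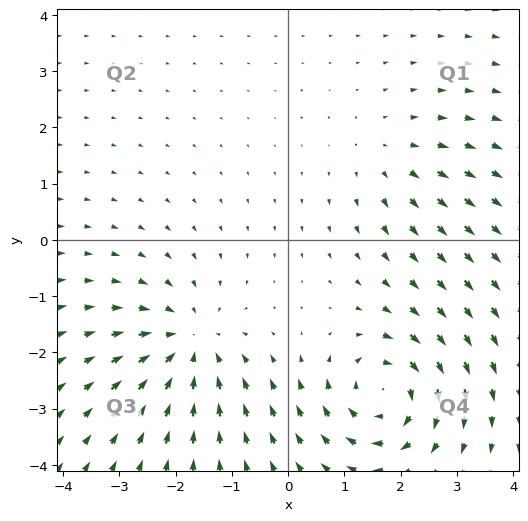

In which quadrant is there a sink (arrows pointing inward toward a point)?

Q3

The sink sits at approximately (-1.8, -1.8), which lies in quadrant Q3. The divergence there is about -5, negative as expected for a sink.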